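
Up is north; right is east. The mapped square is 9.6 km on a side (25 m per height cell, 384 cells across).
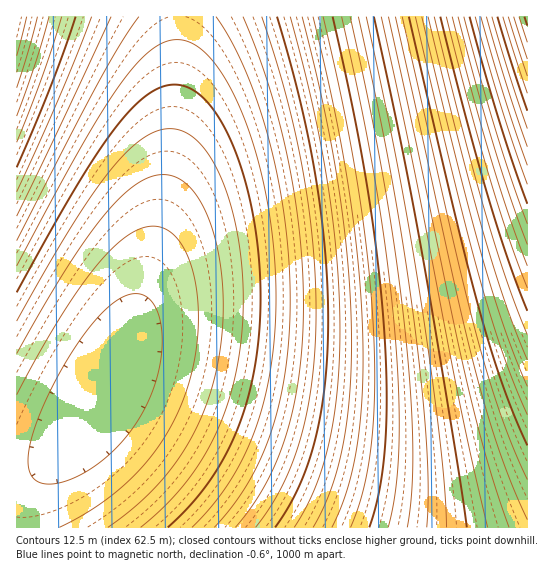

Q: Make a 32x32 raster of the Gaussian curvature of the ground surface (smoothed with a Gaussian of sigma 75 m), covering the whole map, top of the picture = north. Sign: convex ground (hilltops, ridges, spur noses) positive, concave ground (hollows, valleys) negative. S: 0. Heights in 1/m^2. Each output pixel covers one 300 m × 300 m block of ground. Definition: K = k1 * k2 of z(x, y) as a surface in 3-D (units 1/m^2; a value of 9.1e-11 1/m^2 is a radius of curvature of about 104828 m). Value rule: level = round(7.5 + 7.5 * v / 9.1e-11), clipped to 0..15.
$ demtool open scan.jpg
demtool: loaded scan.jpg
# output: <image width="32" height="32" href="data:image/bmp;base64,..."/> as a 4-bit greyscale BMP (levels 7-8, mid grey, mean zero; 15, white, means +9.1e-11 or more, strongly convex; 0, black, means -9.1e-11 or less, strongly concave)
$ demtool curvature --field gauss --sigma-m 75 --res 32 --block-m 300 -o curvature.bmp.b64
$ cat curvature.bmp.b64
<image width="32" height="32" href="data:image/bmp;base64,Qk12AgAAAAAAAHYAAAAoAAAAIAAAACAAAAABAAQAAAAAAAACAAATCwAAEwsAABAAAAAAAAAAAAAAABEREQAiIiIAMzMzAERERABVVVUAZmZmAHd3dwCIiIgAmZmZAKqqqgC7u7sAzMzMAN3d3QDu7u4A////ALzd7u7dzLqYdlQyEAAAAAC83e7u7ty7qHZUMiEAAAAAvN7u/+7dy6mHZUMhEAAAALze7v/+7cy6mHVDMhAAAAC83u///+7cuph2VDIRAAAAvN3u///u3cuph2VDIQAAALzd7v///u3LqYdlQyEQAACrze7///7tzLqYdkMyEAAAq83u7//+7dy6mHZUMhAAAKvN3u///+7cu6mGVDIRAACavN7u///u3cuph2VDIQAAmrzd7v//7t3LqYdlQyEAAJq7ze7v/+7tzLqYdUMhAACJq83e7u7u7dy6mHZUMhAAiau83e7u7u3cuph2VDIQAHiavM3e7u7t3Muph1QyEAB4mrvN3u7u7dzLqYdlMhAAZ4mrvN3u7u3dy6mHZUMgAGeJmrzN3e7t3cu6mGVDIQBWeJqrzN3d3d3Luph1QyEAVneJq7zN3d3dzLqYdlMhAEVniJq7zN3d3cy6mHZUIQBEVniJq7zM3dzLuph2VDEANEVniJq7zMzMy7qYdlQyECNEVniJqrvMzMu6mHZUMhASNEVniJqru7u7uph2VDIQESNEVniJqqu7u6qYd1QyEAASM0VneJmqqqqqmHZUMhAAASI0VmeImaqqqZh2VDIQAAARI0VWeImZmZmIdlQyEAAAABI0RWd4iZmYh3ZUMhEAAAABIzRWZ3iIiId2VDIh"/>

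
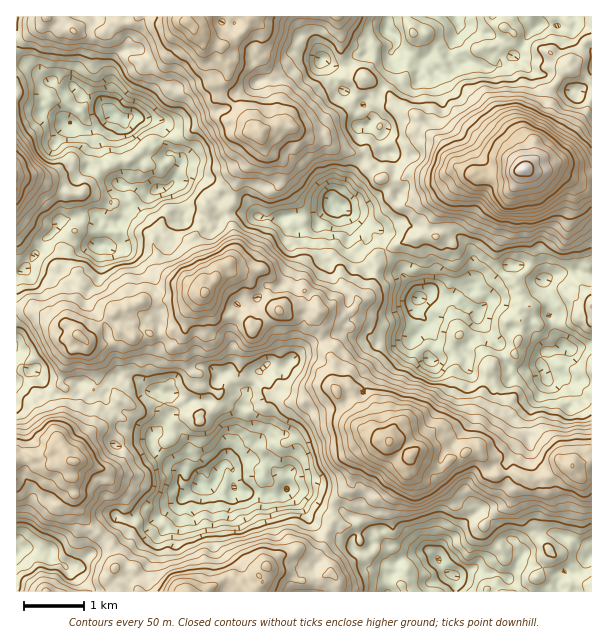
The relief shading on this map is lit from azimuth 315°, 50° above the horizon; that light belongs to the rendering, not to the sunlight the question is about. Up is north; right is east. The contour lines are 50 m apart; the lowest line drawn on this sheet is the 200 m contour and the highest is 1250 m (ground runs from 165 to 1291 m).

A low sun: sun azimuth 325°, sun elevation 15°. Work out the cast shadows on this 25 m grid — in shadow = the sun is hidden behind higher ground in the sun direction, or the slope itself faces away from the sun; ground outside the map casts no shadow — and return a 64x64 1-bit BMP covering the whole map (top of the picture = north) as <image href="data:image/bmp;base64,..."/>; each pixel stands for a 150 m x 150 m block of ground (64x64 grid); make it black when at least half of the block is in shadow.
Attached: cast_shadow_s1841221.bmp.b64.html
<image width="64" height="64" href="data:image/bmp;base64,Qk0+AgAAAAAAAD4AAAAoAAAAQAAAAEAAAAABAAEAAAAAAAACAAATCwAAEwsAAAIAAAAAAAAA////AAAAAAAAAAIfjwAAIAAAAA4ABfwAAAAAAACD/hwAAAABAe/8CAAAAAAAP/yDPQAAAAg//8/8AAAADz////7/AAAD//f/y//AAAB////D/8AAAH/5/8H/wAAGP/3/gfvYAAH//AcB2dwAB5/0AYOB/4APjvAAAAD/ggLOeAAAAO+CAGYAAAAif4AAIAAAAGcfwAAAAAAABwfqAAAAAAACA5gAAAAAAAAAAAAAAAAAAAgAAAAAAADzwAAAAAAAA//H9AAAAAAH///+AAAAwAP/f/8AAADgA/9//4AAAOAAhzf/gHAA+AAAE78GcAA9AAAfjxIwAAAAAA+GIPAAAAACD4AD+AAiAAAH4AD8AA8AAAPwAH4APwAAA/gAP2B/AAAAEABv4//AAAAAADZv//gAAAAANP///YAAAAAGP//9wAAAAAB///wAAAP4AP///8AAL/wB////wAD//gP7///AAH/+APn/+AEAR/6AOf/4M8B//IAA/wAzwH/8AADfAAAAH/wAAAYAAYAP+AAAADAA8J/AAAAAMAAQA4AAAAAAAAABBAAAAAw8QAAGAAAA7P/gAAAAAADg/2AAAAAAAEP2AMAAAAAOB/ZB4AAAAA4f8sDwAAAAAr/wRN/AAAAB//AET+YAAAB/8ARv7wYAAD8YAG/PAgAAEBgAL++AAAAAAAIP74AAAA=="/>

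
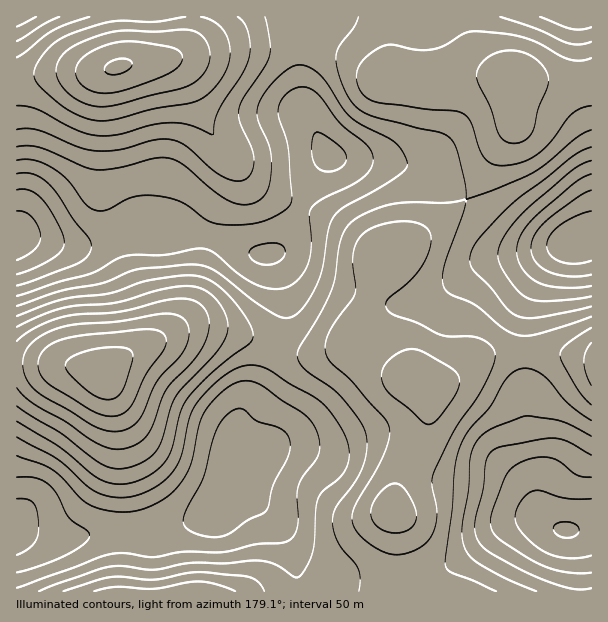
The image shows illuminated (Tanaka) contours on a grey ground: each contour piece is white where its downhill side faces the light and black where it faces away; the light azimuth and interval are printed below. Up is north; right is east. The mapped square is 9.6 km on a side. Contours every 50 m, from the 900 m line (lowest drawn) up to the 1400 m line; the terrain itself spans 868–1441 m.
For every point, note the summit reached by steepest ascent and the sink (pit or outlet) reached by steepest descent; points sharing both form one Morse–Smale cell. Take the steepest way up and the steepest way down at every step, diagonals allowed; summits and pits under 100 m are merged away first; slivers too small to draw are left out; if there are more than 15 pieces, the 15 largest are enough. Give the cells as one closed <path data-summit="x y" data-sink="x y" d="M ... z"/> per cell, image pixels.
<path data-summit="17 237" data-sink="119 66" d="M299 16l-105 0-6 25-6 9-11 8-37 4-35 10-33 0-49 7-1 158 19 1 24 6 22 2 45-14 29-2 54 6 49 18 11 0 7-2 12-13 19-50 21-31-26-53-4-39z"/><path data-summit="17 528" data-sink="104 374" d="M209 328l-20 0-22 8-41 19-16 12-6 7-14-6-15-2-59-3 1 167 30 8 25 0 23-4 60 0 42-14 20-11 12-33 6-8-1-28 2-15 28-50 10-28-29-11z"/><path data-summit="17 528" data-sink="414 378" d="M350 343l-8 5-22 6-23 0-22-8-11 29-24 42-5 12 0 39-3 3 0 6 3 6 35 32 14 19 12 35 3 23 91-1 0-15 4-24 0-55 6-21 9-18 12-17 6-15 1-22-7-21-10-7-19-4-21-11-15-11z"/><path data-summit="566 530" data-sink="414 378" d="M524 352l-24 0-14 3-40 25-26 1 7 15 1 23-4 16-24 41-6 21 0 55-4 24 0 16 190-1 0-36-3-13-7-12-10-1-9-5-7-6-6-14-2-33-10-57z"/><path data-summit="17 237" data-sink="104 374" d="M155 230l-29 2-45 14-12 0-51-10-2 3 0 123 59 4 15 2 14 6 6-7 16-12 41-19 22-8 29 2 27 6 27 10 4-1 7-24 1-25-8-33-6-9-18-1-43-17z"/><path data-summit="17 237" data-sink="515 78" d="M389 16l-89 1-2 49 3 32 5 16 19 38 5 5 60 5 33 6 44 31 47-74 0-47-16-2-37 0-18 4-30 0-20-2-3-25z"/><path data-summit="578 240" data-sink="414 378" d="M468 200l-3 0-31 28-33 20-15 6-6 7-19 53-12 25 1 6 21 16 21 11 19 4 12 6 18 0 17-8 28-19 14-3 24-1 0-31 6-24 22-38 16-13-26 1-26-6-18-11z"/><path data-summit="17 237" data-sink="414 378" d="M329 156l-22 33-19 50-12 13-6 2 6 9 8 33-1 25-7 26 21 7 23 0 25-8 4-4 18-43 9-29 8-13 17-9 33-20 32-28-43-32-46-8-39-2z"/><path data-summit="17 528" data-sink="195 591" d="M231 472l-13 34-5 6-58 22-60 0-23 4-25 0-30-8-1 61 281 1-1-23-12-35-14-19-35-32z"/><path data-summit="578 240" data-sink="515 78" d="M515 78l-1 47-48 75 38 34 21 8 32 4 34-8 1-157-43 1z"/><path data-summit="566 530" data-sink="591 363" d="M552 352l-28 1 2 61 10 57 2 33 6 14 7 6 9 5 31 0 1-170z"/><path data-summit="579 17" data-sink="515 78" d="M591 16l-123 0 0 11 10 29 17 14 21 9 63 3 13-2z"/><path data-summit="578 240" data-sink="591 363" d="M591 238l-16 3-14 7-19 24-12 24-4 15-1 41 27 0 33 6 7-1z"/><path data-summit="17 17" data-sink="119 66" d="M120 16l-103 0-1 62 50-6 33 0 20-5 5-7z"/><path data-summit="578 240" data-sink="515 78" d="M467 16l-77 0 0 37 2 24 21 3 30 0 18-4 51 2-24-12-10-10-9-21z"/>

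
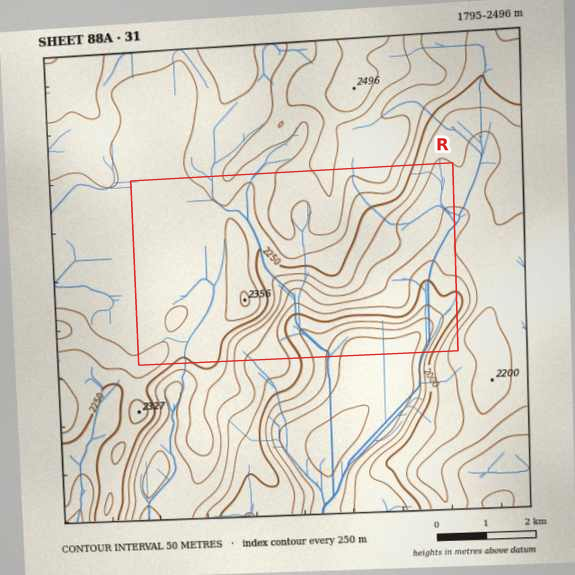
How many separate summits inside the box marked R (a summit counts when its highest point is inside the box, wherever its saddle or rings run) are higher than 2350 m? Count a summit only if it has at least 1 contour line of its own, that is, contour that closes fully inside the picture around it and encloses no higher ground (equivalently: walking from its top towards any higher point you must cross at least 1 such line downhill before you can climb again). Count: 1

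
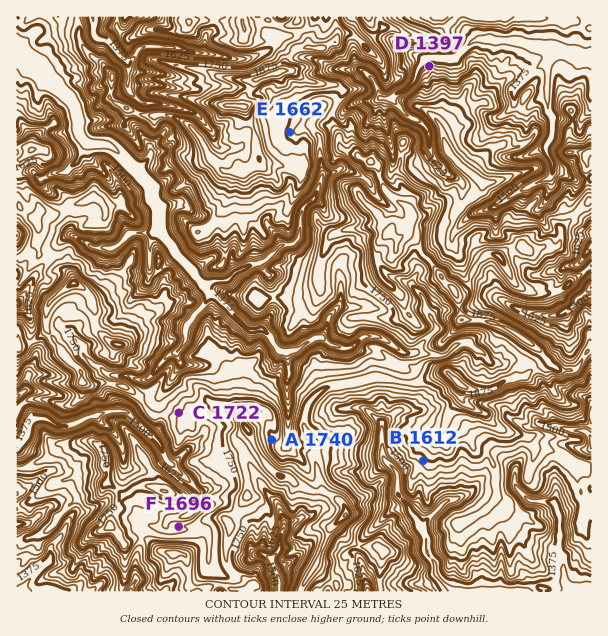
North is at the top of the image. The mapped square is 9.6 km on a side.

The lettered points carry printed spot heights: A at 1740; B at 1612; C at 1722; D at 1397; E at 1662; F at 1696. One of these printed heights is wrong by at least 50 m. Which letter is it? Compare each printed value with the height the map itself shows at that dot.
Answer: E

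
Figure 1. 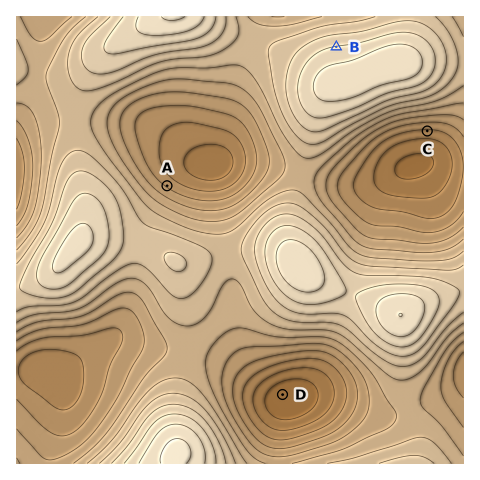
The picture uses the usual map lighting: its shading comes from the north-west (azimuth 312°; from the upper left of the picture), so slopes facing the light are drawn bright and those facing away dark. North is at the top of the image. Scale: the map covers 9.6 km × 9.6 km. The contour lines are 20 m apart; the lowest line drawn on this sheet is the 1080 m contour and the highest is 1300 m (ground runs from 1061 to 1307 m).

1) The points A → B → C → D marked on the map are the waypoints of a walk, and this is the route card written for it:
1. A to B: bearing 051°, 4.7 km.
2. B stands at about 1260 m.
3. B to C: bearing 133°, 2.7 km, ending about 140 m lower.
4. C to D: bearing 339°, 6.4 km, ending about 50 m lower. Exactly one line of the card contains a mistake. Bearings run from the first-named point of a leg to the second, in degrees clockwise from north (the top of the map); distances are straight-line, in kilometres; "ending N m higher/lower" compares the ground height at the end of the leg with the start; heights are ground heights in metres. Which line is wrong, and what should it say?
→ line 4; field bearing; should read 209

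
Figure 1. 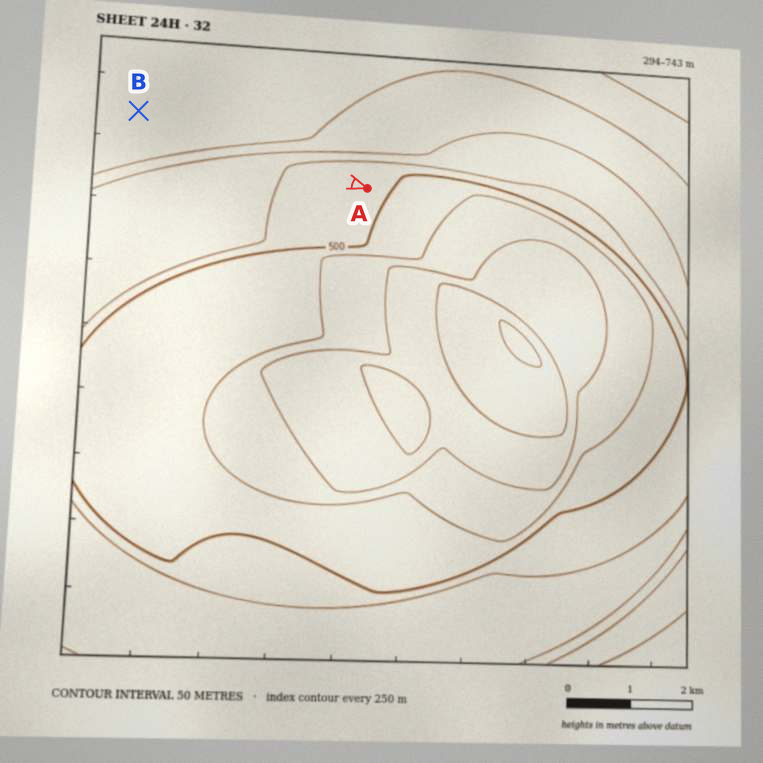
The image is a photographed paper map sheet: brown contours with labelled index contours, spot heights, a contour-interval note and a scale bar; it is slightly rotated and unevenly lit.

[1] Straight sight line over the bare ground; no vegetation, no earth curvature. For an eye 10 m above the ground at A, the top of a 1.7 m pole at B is out of sight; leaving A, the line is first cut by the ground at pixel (273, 156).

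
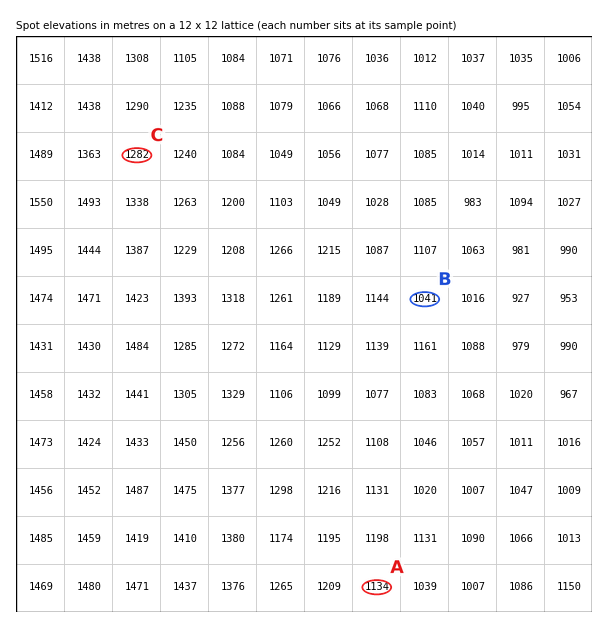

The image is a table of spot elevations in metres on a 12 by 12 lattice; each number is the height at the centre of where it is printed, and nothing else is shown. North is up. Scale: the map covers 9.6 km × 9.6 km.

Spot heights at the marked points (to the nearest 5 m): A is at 1135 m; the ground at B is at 1040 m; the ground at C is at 1280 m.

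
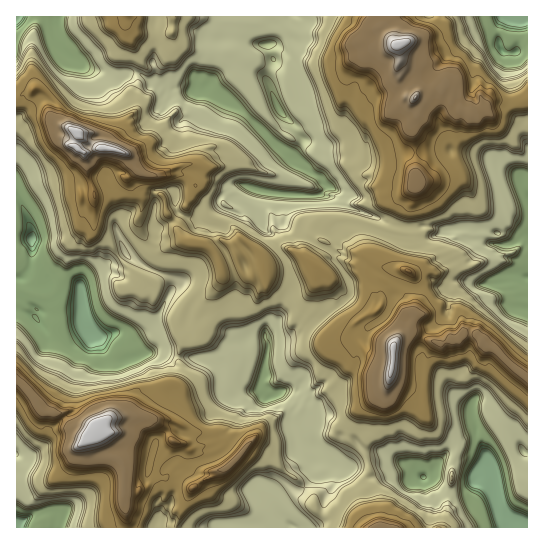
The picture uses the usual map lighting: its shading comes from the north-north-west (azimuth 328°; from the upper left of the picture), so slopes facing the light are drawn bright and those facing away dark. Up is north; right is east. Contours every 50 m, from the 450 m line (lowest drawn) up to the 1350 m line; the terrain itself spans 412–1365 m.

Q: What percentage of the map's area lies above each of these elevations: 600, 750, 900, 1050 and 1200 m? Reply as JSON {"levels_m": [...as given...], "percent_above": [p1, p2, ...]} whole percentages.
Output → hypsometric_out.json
{"levels_m": [600, 750, 900, 1050, 1200], "percent_above": [88, 66, 41, 20, 9]}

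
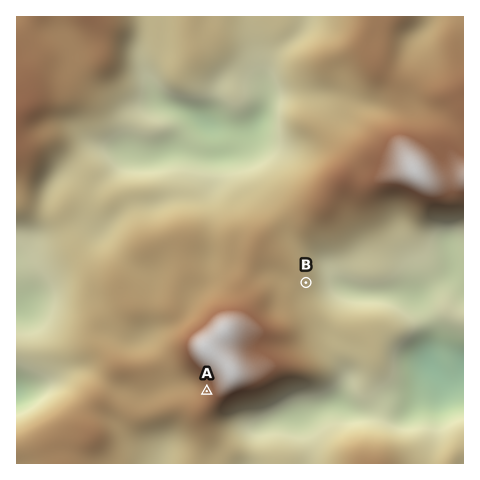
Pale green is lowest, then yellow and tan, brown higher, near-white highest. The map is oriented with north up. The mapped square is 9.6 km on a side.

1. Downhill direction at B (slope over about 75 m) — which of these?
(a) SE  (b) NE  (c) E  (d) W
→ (c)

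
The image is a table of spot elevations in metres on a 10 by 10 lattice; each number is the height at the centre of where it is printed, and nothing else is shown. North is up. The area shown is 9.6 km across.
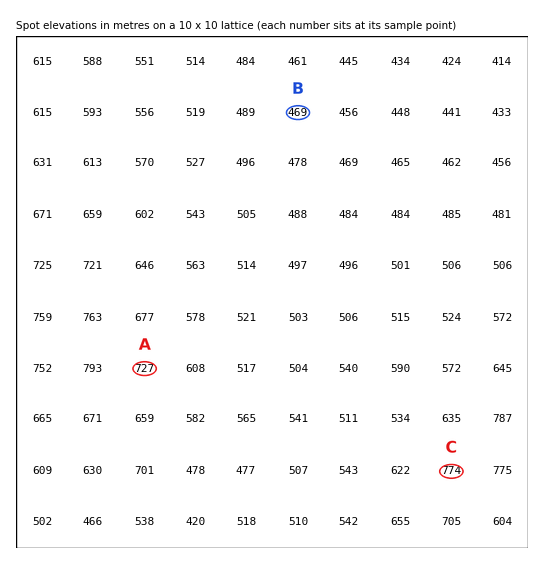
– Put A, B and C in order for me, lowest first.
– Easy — B A C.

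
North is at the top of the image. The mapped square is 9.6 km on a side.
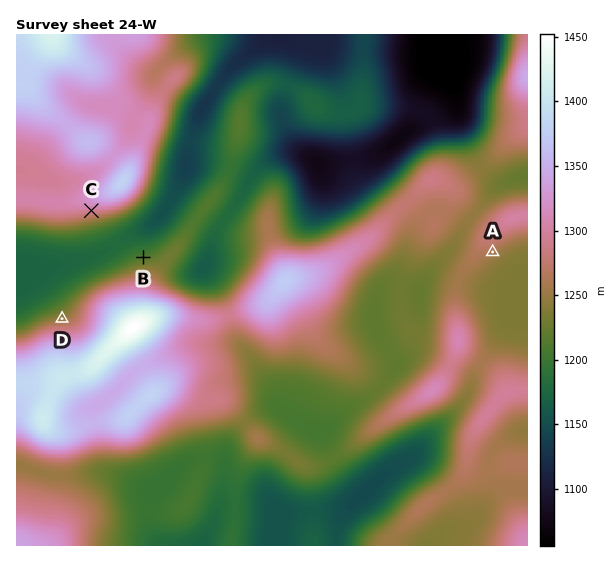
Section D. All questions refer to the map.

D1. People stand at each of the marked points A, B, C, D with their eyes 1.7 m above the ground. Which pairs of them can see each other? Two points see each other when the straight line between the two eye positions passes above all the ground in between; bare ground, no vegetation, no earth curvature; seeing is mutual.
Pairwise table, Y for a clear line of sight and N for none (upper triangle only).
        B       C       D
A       N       N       N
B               Y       N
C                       Y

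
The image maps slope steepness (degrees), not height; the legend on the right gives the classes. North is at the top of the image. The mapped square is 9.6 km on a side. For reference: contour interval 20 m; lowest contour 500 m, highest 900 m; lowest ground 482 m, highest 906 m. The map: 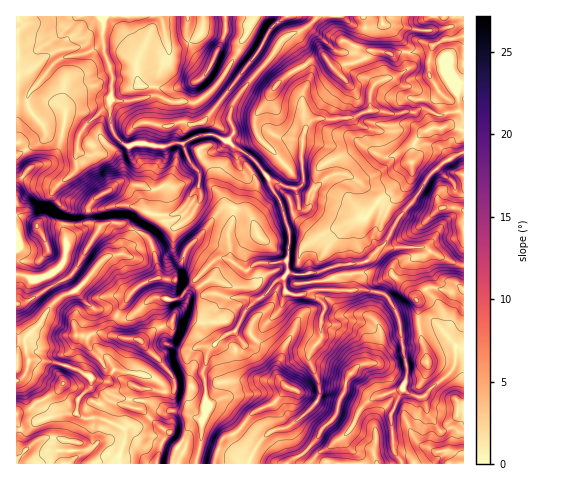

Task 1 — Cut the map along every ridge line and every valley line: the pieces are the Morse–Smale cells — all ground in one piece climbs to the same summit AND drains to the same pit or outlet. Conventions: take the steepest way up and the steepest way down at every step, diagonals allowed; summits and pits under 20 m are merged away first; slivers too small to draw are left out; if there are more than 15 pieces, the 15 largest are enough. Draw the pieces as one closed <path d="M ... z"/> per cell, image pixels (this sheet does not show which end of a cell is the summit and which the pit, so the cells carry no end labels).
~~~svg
<path d="M159 16l-143 1 0 151 4 6 11 8 22 6 15-10 9-9-1-11 4-25 11-13 18-14 4 26 11 12 7 2 5-3 9 0 19 4 3 10-12 19 0 38 19 0 11-8 7-13 7-7 0-13-10-13 32-11 6-8 23 15 8 8 11 15 1 7 10 14 4 13 14-3 0-13-2-8 7-6-1-37 3-15-3-34 8-19 0-7-15-22-11-11-15 22-28 31-11 19-10-5-12-11-12 8-24 0-19-7 4-19 12-21-6-33z"/><path d="M222 258l-7 2-34 37-6 3-16-3-7 1-25 20-10-2-5 9 1 11-21-3-5 6 3 9 14 17 30 21-5 9-1 10 2 2 11 2 9 8 5-4 18-3 23 8-5 3-8 20-8 12-2 11 22 0 2-3 5-21 0-19 4-9 0-23-3-18 7-22 14-13 11-5 10 14 7-1 11-17 18-19 5-16 15 3 12-5 20 0 0-11-5-11-10 5-21 2-9-3-1-10-4-1-9 2-18 0-8 7-4 0-14-10z"/><path d="M288 292l-4 2-6 18-15 15-11 17-7 1-10-14-11 5-14 13-7 22 3 18 0 23-4 9 0 19-6 24 53 0 9-19 9-11 24-8 16-13 10-11 2-5 0-13-10-23 0-6 13-18-2-14 5-17-6-6-12-6-14 1z"/><path d="M362 289l-49 1-8 3 14 7 6 6-5 17 2 14-13 18 0 6 9 18 1 18-8 12-20 17-24 8-13 17-5 9 1 4 61 0 7-10 11-6 21-17 9-20 8-9 7-4 29-10 4-11 0-12-9-51-9-15-5-5z"/><path d="M424 108l-11 5-9-1-6 2-29-4-15 8-22 2-17-1-4 2-8 15 0 47-7 6 4 19 6 2 4-3 5-18 11-11 11-4 10 1 13 7 21 22 0 9-8 26 5 10 4-2 18-31 14-15 17-28 15-12 18-9 0-39-12-1-14 3z"/><path d="M228 141l-12 10-13 3-14 6 10 13 0 13-19 25-11 5-23-3-6 8-5 9 9 4 7 9 7 26 0 9-19 8-18 21-3 7 1 3 11 0 20-17 5-3 12 3 14-3 34-37 5-2 11 1-3-27 17-58-6-8-4-18z"/><path d="M76 290l-14 6-6 5-7 7-9 15-15 14 0 5-9-1 0 40 8-5 5-16 23 1 19 6 20 10 0 11-13 11-1 14 3 3 4 2 18 0 22 11 7-3 10 0 8-9-8-8-13-4 2-15 4-4-26-16-21-27 1-7 4-3 21 3-1-11 4-10-8-5-11 0-5-2z"/><path d="M463 16l-82 1 1 7 8 2 16 19 1 24-14 9-5 0-14 6-4 15 1 11 27 4 6-2 9 1 11-5 14 7 14-3 12 0z"/><path d="M343 174l-10 1-8 4-10 10-7 19-7 2-2-4-5 6-11 2 6 16-2 29 1 14 13 2 17-2 22-9 21-1 7-2 10-11-5-14 8-23 0-9-21-22z"/><path d="M109 106l-18 14-11 13-4 25 1 11-21 18-4 8 9 11 10 5 21 0 25-6 10 0 27 9 2-5-1-33 12-19-3-10-19-4-9 0-5 3-7-2-11-12z"/><path d="M463 347l-7 1 0 13-4 9-28 26-5 2-7-3-10-6-12 25 0 5 4 33 9 12 61-1z"/><path d="M463 152l-17 9-15 12-17 28-16 19-13 23 0 3 7 2 33-1 16 11 23 7z"/><path d="M255 16l-51 0-1 13-8 10-20 10-6-1 0 7-12 21-4 19 19 7 24 0 12-8 13-14 17-26 3-12 5-6z"/><path d="M384 245l-16 16-28 3-11 4 4 11 0 11 29-1 22 5 10 13 6 18 35-2 5 5 3-8-1-11-5-8-10-10-9-24 0-7 9-8 0-3-2-2-33 1z"/><path d="M308 26l-24 12 26 33 0 7-8 19 3 30 10-8 17 1 22-2 16-8 1-19 3-7-13-9-7-19-3-3-15-2z"/>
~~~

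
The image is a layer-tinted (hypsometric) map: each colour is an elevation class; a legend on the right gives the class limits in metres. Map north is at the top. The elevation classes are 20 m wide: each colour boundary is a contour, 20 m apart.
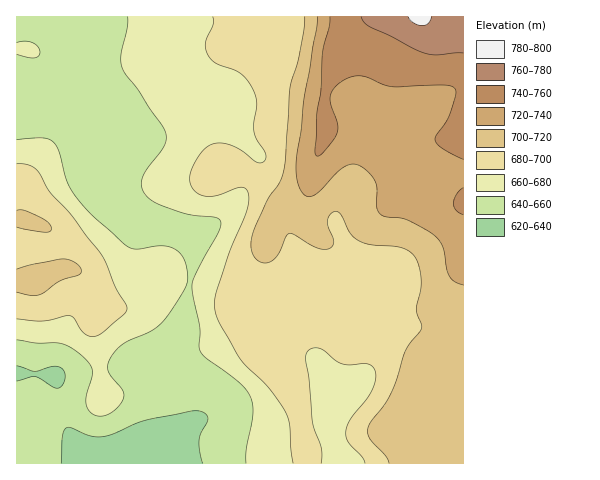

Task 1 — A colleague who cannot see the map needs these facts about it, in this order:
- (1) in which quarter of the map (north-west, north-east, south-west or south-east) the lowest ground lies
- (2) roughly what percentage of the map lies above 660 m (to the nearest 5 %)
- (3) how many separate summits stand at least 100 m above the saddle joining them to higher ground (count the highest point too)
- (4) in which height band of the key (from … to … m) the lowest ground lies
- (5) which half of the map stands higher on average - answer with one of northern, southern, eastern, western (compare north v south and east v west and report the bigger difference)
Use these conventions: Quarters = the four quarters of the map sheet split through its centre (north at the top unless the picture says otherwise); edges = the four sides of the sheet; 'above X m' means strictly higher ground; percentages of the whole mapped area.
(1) The lowest point lies in the south-west quarter of the map.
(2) Roughly 75 % of the ground is higher than 660 m.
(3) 1 summit rises at least 100 m above its surroundings.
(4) The lowest ground lies in the 620–640 m band.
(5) Taken as a whole, the eastern half is higher than the western.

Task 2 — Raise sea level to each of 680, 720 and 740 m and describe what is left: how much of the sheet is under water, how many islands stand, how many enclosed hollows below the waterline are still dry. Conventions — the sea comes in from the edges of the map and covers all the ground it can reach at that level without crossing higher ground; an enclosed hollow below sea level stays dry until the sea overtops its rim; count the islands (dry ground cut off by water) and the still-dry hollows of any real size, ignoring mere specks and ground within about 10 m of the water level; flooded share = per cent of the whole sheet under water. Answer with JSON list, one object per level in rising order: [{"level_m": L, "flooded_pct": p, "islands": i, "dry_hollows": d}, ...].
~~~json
[{"level_m": 680, "flooded_pct": 47, "islands": 0, "dry_hollows": 0}, {"level_m": 720, "flooded_pct": 85, "islands": 0, "dry_hollows": 0}, {"level_m": 740, "flooded_pct": 94, "islands": 0, "dry_hollows": 0}]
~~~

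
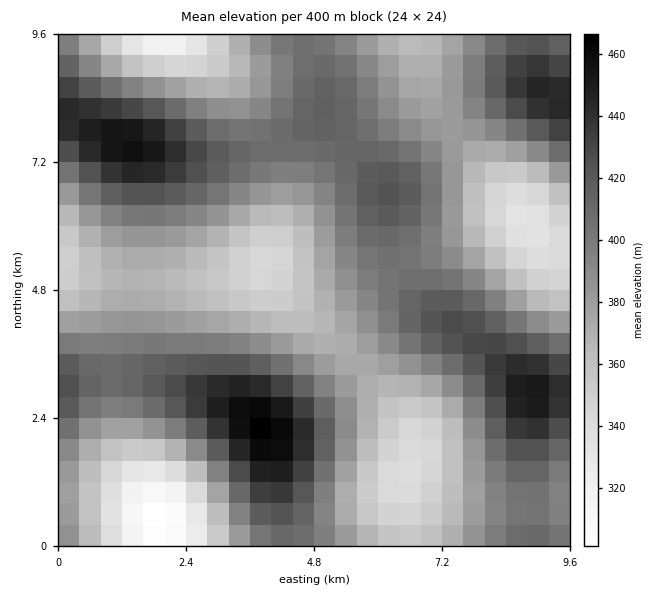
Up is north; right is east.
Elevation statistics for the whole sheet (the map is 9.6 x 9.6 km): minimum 300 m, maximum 470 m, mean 390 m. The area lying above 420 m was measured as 17.1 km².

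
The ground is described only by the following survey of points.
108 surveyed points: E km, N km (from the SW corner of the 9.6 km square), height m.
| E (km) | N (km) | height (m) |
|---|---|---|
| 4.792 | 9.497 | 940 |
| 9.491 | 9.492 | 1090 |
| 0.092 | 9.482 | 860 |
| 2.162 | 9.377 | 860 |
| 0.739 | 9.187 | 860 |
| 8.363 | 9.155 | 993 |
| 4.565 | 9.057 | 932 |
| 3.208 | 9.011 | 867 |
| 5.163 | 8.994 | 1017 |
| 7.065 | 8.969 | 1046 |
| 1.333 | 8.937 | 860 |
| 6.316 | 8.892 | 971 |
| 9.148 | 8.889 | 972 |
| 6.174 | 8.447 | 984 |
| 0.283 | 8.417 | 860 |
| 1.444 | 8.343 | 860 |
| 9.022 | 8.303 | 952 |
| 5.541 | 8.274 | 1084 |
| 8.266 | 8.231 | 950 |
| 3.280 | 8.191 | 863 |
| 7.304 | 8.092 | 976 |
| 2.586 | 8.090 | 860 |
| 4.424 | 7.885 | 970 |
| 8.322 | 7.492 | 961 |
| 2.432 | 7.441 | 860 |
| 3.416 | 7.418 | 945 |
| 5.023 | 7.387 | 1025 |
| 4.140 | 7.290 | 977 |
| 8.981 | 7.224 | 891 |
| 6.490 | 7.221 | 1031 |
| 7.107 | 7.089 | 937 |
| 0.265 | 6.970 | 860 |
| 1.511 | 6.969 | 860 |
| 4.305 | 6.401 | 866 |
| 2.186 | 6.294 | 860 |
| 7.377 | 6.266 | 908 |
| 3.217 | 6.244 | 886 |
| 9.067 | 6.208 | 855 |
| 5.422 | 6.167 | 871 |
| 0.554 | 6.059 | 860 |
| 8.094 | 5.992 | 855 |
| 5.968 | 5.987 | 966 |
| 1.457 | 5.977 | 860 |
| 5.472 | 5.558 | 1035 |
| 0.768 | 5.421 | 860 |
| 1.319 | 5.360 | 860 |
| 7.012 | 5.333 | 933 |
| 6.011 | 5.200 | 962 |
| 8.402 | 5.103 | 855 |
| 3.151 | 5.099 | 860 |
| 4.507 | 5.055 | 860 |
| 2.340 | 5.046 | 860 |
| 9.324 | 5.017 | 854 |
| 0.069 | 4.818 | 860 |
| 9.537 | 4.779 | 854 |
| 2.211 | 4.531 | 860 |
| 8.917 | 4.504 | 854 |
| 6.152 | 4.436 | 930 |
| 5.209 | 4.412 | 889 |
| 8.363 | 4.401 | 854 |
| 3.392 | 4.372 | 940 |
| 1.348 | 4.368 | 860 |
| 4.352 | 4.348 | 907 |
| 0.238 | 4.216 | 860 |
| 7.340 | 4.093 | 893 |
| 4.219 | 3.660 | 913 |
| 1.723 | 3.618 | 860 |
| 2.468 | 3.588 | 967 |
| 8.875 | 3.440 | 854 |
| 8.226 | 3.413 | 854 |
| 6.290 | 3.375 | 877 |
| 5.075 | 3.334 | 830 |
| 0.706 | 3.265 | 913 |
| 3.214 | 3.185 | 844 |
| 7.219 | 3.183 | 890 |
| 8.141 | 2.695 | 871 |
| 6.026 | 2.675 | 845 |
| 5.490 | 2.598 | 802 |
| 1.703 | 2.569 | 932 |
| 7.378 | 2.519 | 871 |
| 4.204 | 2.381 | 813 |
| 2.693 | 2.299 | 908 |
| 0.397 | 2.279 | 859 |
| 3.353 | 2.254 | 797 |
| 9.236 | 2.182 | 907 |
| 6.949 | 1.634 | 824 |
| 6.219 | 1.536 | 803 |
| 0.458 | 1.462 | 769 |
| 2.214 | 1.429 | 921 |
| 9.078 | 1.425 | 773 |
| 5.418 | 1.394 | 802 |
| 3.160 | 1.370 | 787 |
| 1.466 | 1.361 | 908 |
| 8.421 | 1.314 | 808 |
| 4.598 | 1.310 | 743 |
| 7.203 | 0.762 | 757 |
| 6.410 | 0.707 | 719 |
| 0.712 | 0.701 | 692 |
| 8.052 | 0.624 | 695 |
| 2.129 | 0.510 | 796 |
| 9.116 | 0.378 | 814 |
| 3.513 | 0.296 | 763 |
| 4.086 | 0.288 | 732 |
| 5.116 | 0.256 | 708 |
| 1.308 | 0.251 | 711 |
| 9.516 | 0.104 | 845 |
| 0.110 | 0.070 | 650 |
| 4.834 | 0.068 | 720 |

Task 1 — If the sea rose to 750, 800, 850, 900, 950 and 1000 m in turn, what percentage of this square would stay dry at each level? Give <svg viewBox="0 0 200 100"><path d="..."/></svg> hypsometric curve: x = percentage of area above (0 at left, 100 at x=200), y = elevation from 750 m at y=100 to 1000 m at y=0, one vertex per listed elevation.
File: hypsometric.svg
<svg viewBox="0 0 200 100"><path d="M184 100l-18-20-15-20-86-20-28-20-22-20"/></svg>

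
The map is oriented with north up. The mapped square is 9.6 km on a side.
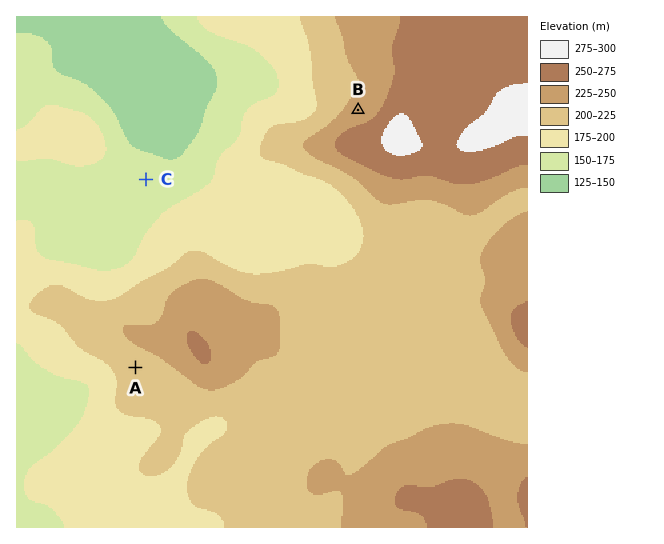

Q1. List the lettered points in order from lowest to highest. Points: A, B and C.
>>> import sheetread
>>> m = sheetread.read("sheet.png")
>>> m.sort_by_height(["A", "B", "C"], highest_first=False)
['C', 'A', 'B']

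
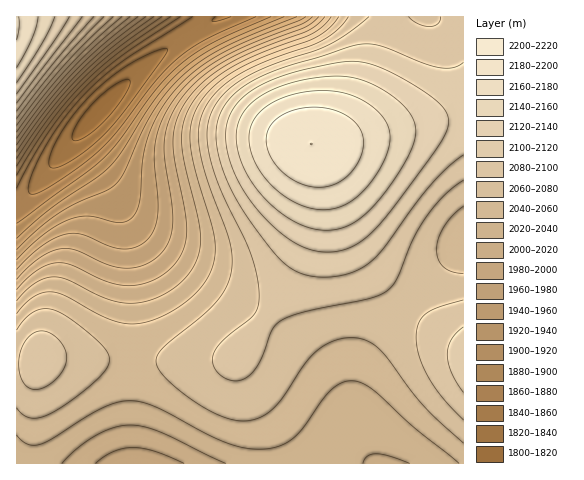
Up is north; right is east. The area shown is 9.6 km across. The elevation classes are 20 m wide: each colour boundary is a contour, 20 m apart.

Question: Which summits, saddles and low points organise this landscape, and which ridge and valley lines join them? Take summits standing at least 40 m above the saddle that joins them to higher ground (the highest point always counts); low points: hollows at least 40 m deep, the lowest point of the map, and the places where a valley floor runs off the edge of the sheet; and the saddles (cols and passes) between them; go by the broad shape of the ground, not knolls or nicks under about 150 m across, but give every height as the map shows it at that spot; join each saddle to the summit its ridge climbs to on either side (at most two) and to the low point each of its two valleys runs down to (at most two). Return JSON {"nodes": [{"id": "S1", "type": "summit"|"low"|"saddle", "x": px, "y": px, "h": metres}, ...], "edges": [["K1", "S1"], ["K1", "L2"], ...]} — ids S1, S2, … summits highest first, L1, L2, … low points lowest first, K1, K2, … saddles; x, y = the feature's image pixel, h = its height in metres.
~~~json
{"nodes": [
{"id": "S1", "type": "summit", "x": 312, "y": 144, "h": 2200},
{"id": "S2", "type": "summit", "x": 17, "y": 25, "h": 2183},
{"id": "L1", "type": "low", "x": 101, "y": 110, "h": 1810},
{"id": "L2", "type": "low", "x": 137, "y": 463, "h": 1987},
{"id": "K1", "type": "saddle", "x": 405, "y": 304, "h": 2076},
{"id": "K2", "type": "saddle", "x": 132, "y": 361, "h": 2056},
{"id": "K3", "type": "saddle", "x": 17, "y": 206, "h": 1871}],
"edges": [["K1", "S1"], ["K1", "L1"], ["K1", "L2"], ["K2", "S1"], ["K2", "L1"], ["K2", "L2"], ["K3", "S1"], ["K3", "S2"], ["K3", "L1"]]}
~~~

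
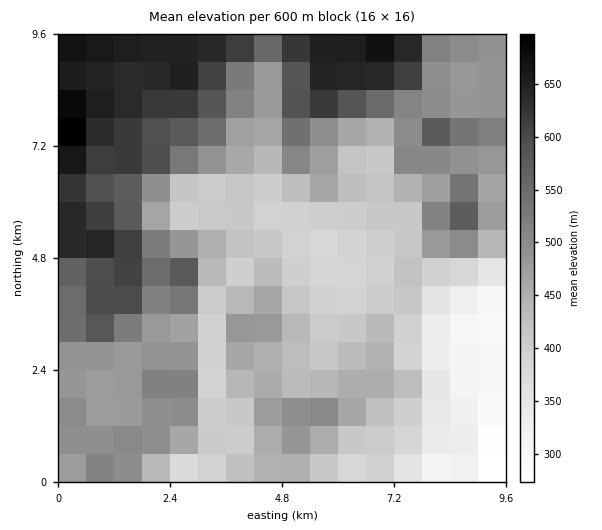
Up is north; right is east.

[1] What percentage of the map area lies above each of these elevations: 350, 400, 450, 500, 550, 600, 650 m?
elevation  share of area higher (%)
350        92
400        79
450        58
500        36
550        25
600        17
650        5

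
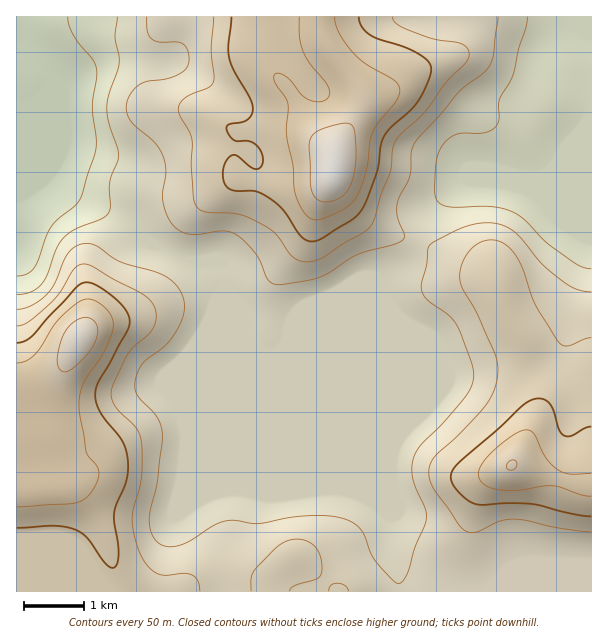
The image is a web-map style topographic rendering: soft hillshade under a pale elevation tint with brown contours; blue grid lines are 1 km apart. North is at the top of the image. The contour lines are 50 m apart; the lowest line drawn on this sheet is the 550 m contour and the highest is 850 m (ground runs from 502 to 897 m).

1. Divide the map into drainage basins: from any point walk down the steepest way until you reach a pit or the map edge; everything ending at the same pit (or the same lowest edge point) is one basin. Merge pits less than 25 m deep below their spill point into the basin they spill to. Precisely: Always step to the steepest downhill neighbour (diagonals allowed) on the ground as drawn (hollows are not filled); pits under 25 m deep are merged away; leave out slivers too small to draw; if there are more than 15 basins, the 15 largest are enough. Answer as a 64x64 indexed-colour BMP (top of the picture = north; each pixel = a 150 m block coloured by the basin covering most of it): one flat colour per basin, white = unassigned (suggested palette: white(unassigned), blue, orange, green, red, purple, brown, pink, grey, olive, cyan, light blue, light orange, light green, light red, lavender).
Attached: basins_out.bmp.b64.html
<image width="64" height="64" href="data:image/bmp;base64,Qk12CAAAAAAAAHYAAAAoAAAAQAAAAEAAAAABAAQAAAAAAAAIAAATCwAAEwsAABAAAAAAAAAA////ALR3HwAOf/8ALKAsACgn1gC9Z5QAS1aMAMJ34wB/f38AIr28AM++FwDox64AeLv/AIrfmACWmP8A1bDFABERERERERERERERERERERERERERERERERERERERERERERERERERERERERERERERERERERERERERERERERERERERERERERERERERERERERERERERERERERERERERERERERERERERERERERERERERERERERERERERERERERERERERERERERERERERERERERERERERERERERERERERERERERERERERERERERERERERERERERERERERERERERERERERERERERERERERERERERERERERERERERERERERERERERERERERERERERERERERERERERERERERERERERERERERERERERERERERERERERERERERERERERERERERERERERERERERERERERERERERERERERERERERERERERERERERERERERERERERERERERERERERERERERERERERERERERERERERERERERERERERERERERERERERERERERERERERERERERERERERERERERERERERERERERERERERERERERERESIiERERERERERERERERERERERERERERERERERERERIiIiIRERERERERERERERERERERERERERERERERERESIiIiIhEREREREREREREREREREREREREREREREREREREiIiIiERERERERERERERERERERERERERERERERERERESIiIiIREREREREREREREREREREREREREREREREREREREiIiIhERERERERERERERERERERERERERERERERERERESIiIiEREREREREREREREREREREREREREREREREREREREiIiIRERERERERERERERERERERERERERERERERERERESIiIhERERERERERERERERERERERERERERERERERERERIiIiERERERERERERERERERERERERERERERERERERERIiIiIREREREREREREREREREREREREREREREREREREREiIiIhERERERERERERERERERERERERERERERERERERESIiIiERERERERERERERERERERERERERERERERERERERIiIiIRERERERERERERERERERERERERERERERERERERIiIiIhEREREREREREREREREREREREREREREREREREREiIiIiERERERERERERERERERERERERERERERERERERESIiIiIRERERERERERERERERERERERERERERERERERESIiIiIhERERERERERERERERERERERERERERERERERERIiIiIiERERERERERERERERERERERERERERERERERERIiIiIiIREREREREREREREREREREREREREREREREREREiIiIiIhERERERERERERERERERERERERERERERERERESIiIiIiERERERERERERERERERERERERERERERERERESIiIiIiIRERERERERERERERERERERERERERERERERESIiIiIiIhEREREREREREREREREREREREREREREREREiIiIiIiIiERERERERERERERERERERERERERERERERIiIiIiIiIiIREREREREREREREREREREREREREREREiIiIiIiIiIiIhERERERERERERERERERERERERERERIiIiIiIiIiIiIiEREREREREREREREREREREREREREiIiIiIiIiIiIiIiIREREREREREREREREREREREREREiIiIiIiIiIiIiIiIhEREREREREREREREREREREREREiIiIiIiIiIiIiIiIiEREREREREREREREREREREREREiIiIiIiIiIiIiIiIiIREREREREREREREREREREREREiIiIiIiIiIiIiIiIiIhEREREREREREREREREREREREiIiIiIiIiIiIiIiIiIiERERERERERERERERERERERESIiIiIiIiIiIiIiIiIiIRERERERERERERERERERERERIiIiIiIiIiIiIiIiIiIhEREREREREREREREREREREREiIiIiIiIiIiIiIiIiIiERERERERERERERERERERERERIiIiIiIiIiIiIiIiIiIREREREREREREREREREREREREiIiIiIiIiIiIiIiIiIhERERERERERERERERERERERERIiIiIiIiIiIiIiIiIiERERERERERERERERERERERERESIiIiIiIiIiIiIiIiIRERERERERERERERERERERERERIiIiIiIiIiIiIiIiIhERERERERERERERERERERERERESIiIiIiIiIiIiIiIiERERERERERERERERERERERERERESIiIiIiIiIiIiIiIREREREREREREREREREREREREREREiIiIiIiIiIiIiIhEREREREREREREREREREREREREREREiIiIiIiIiIiIiEREREREREREREREREREREREREREREREiIiIiIiIiIiIREREREREREREREREREREREREREREREREiIiIiIiIiIhERERERERERERERERERERERERERERERESIiIiIiIiIiEREREREREREREREREREREREREREREREREiIiIiIiIiIRERERERERERERERERERERERERERERERESIiIiIiIiIhERERERERERERERERERERERERERERERERIiIiIiIiIi"/>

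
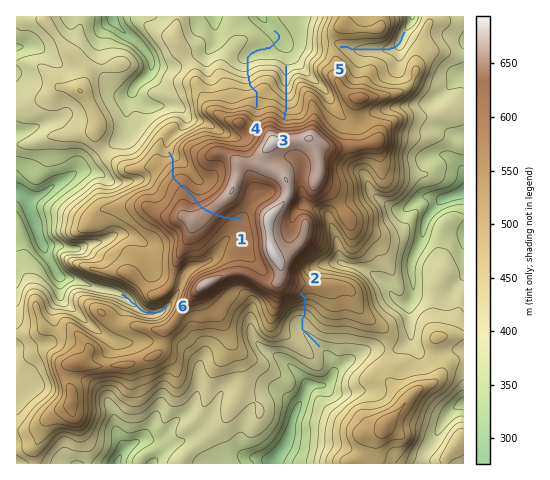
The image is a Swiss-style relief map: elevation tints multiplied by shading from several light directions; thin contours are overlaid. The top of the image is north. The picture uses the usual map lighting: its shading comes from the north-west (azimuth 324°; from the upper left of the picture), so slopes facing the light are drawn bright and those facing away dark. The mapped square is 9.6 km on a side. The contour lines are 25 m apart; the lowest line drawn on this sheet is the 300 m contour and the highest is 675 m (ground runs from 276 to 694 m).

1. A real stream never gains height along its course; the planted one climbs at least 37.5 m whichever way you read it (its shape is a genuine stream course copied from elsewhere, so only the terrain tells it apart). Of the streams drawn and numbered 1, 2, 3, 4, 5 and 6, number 1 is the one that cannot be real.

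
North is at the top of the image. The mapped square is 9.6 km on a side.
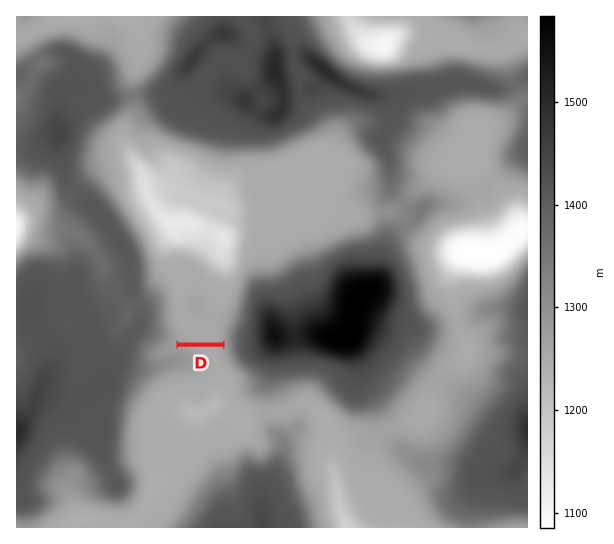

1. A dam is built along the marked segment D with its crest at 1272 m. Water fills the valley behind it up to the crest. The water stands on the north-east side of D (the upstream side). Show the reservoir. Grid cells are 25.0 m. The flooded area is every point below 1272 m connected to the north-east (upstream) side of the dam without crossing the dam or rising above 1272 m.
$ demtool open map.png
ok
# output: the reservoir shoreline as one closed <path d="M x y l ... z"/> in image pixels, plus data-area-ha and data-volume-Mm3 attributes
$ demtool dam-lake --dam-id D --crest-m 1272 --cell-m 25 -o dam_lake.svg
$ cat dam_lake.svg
<path d="M127 120l-5 0-4 3-11 11-7 13 0 14 13 29 26 40 9 19 5 16 2 12 10 10 3 6 3 30 5 11 2 9 44 0 2-17 11-23 6-24 8-10 6-2 16 0 4-2 14-10 9-6 15-2 32-15 17-4 5-3 4-7 0-7-12-17 0-7 8-16 0-6-10-10-12-16-6-4-10-2-20 7-16 8-22 8-48 3-10-3-27-11-8-1-27-12-12 0-12-12z" data-area-ha="1139" data-volume-Mm3="489.19"/>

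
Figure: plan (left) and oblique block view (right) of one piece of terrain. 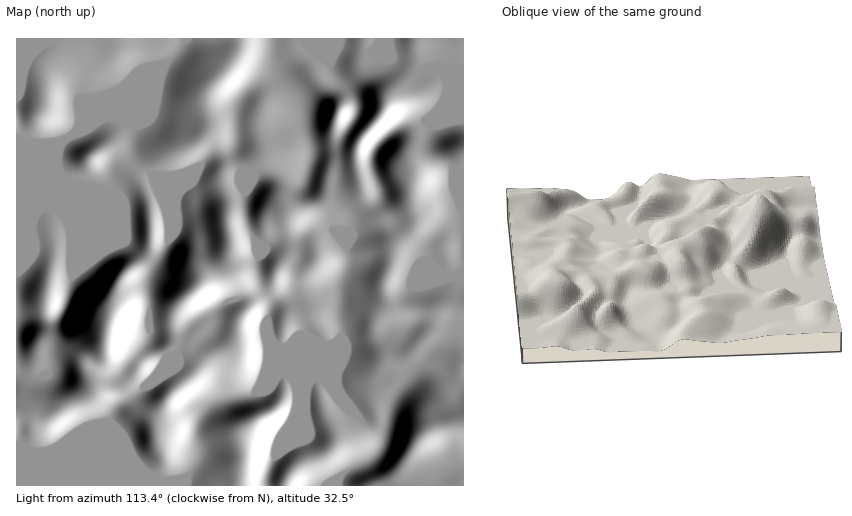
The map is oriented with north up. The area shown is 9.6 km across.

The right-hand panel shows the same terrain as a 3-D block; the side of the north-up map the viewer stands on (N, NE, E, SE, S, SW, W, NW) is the N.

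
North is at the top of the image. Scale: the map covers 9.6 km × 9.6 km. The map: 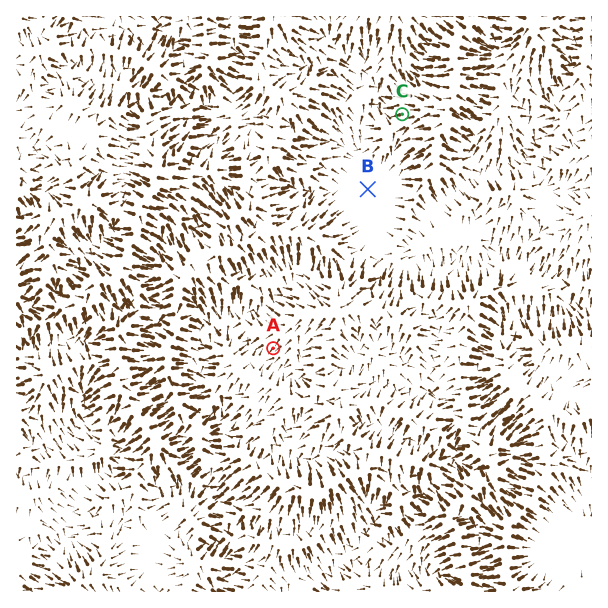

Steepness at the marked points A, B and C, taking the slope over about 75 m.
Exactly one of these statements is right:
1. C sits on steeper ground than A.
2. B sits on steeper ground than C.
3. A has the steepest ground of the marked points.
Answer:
1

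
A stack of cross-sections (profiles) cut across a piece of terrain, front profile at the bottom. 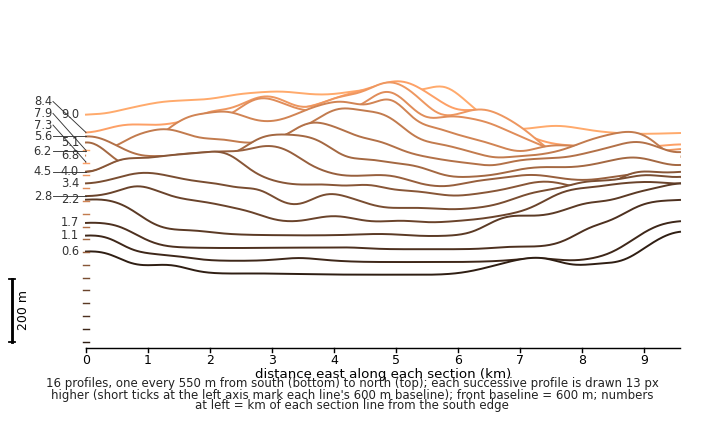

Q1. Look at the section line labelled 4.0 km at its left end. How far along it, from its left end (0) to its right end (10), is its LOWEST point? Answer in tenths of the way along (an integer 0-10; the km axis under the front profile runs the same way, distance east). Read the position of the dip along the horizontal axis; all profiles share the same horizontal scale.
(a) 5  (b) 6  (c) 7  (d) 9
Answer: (b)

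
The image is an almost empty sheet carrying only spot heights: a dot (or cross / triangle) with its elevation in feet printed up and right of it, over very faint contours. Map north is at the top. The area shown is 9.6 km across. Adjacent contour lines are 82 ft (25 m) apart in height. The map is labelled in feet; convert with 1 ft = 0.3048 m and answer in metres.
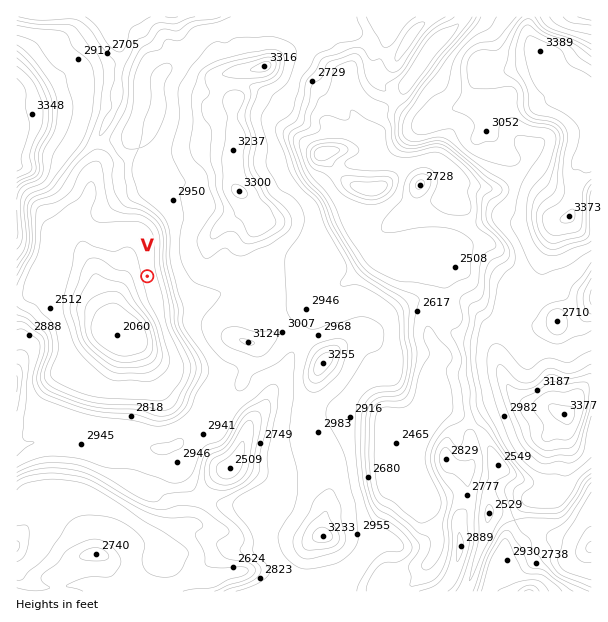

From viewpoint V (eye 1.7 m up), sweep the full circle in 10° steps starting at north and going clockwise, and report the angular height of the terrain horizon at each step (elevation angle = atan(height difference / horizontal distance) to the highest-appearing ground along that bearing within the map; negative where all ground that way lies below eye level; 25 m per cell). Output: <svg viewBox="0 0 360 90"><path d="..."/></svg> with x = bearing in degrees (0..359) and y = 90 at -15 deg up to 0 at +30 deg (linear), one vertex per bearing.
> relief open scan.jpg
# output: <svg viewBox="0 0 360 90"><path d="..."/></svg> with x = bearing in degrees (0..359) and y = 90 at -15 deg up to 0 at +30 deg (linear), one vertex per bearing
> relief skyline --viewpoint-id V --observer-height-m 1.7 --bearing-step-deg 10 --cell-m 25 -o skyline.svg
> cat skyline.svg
<svg viewBox="0 0 360 90"><path d="M0 49l10-1 10-2 10-3 10-5 10-4 10-2 10-2 10 1 10 1 10 1 10 2 10 4 10 4 10 3 10 6 10 2 10 0 10 0 10 0 10 0 10 0 10 1 10-3 10 1 10 2 10 4 10-2 10-4 10-1 10 1 10-4 10 1 10 3 10 2 10-3"/></svg>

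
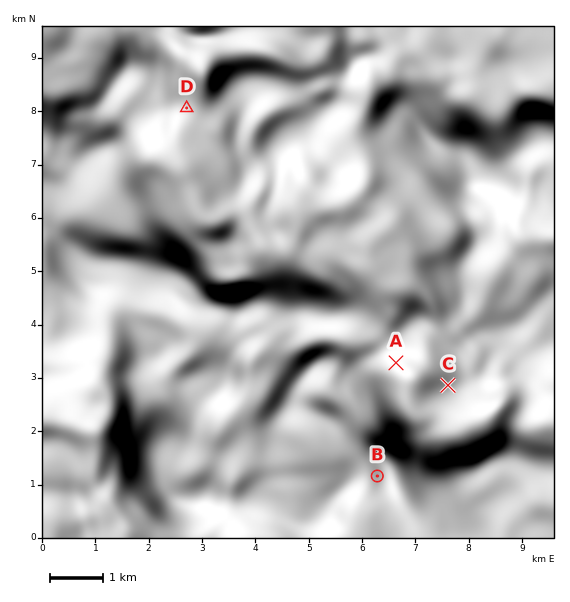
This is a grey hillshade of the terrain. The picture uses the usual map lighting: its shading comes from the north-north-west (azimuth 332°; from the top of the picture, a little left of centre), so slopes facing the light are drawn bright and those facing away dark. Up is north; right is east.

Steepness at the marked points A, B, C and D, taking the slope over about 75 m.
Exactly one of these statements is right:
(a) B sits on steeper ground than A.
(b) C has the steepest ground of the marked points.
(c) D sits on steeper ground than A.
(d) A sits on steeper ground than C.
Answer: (d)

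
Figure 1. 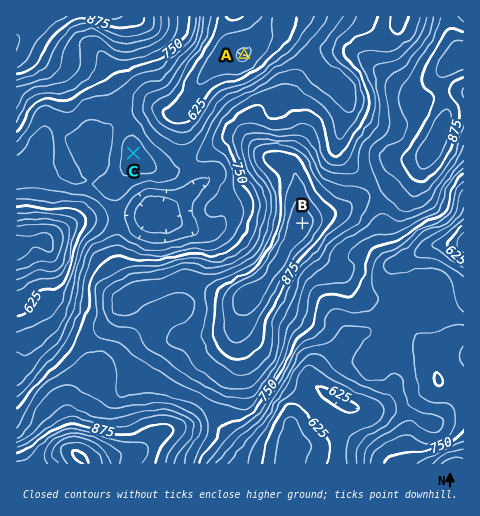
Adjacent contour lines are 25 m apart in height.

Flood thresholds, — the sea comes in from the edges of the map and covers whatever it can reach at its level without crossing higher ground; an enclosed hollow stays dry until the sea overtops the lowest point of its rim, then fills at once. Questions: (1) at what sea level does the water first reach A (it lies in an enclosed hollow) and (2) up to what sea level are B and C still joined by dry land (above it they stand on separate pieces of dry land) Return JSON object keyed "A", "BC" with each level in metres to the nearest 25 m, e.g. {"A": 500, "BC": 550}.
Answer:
{"A": 600, "BC": 700}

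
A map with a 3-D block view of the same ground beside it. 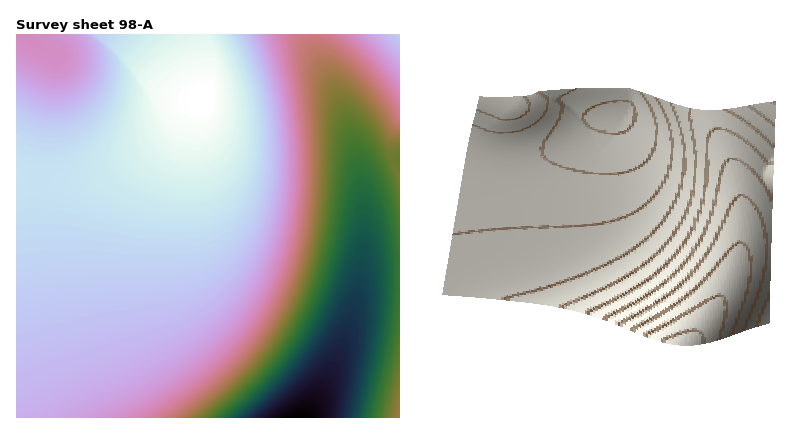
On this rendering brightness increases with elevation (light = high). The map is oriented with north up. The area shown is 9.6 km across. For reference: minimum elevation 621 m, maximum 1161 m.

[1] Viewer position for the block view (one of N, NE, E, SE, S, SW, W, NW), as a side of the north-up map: S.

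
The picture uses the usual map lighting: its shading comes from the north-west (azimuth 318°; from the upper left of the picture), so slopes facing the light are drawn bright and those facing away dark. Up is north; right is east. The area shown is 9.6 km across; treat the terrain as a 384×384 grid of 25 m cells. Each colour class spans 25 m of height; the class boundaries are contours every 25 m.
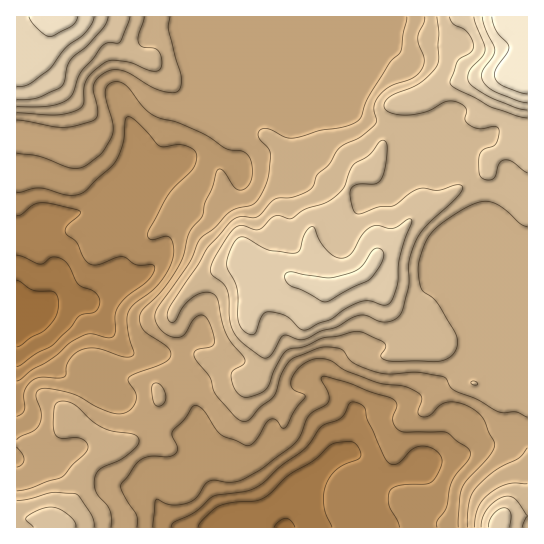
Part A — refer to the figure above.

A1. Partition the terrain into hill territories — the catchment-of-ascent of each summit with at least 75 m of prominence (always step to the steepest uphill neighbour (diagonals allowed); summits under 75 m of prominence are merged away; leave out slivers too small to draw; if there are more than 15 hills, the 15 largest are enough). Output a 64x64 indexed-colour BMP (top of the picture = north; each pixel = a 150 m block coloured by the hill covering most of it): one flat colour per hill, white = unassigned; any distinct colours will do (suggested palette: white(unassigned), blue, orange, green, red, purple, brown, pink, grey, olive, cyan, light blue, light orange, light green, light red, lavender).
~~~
<image width="64" height="64" href="data:image/bmp;base64,Qk12CAAAAAAAAHYAAAAoAAAAQAAAAEAAAAABAAQAAAAAAAAIAAATCwAAEwsAABAAAAAAAAAA////ALR3HwAOf/8ALKAsACgn1gC9Z5QAS1aMAMJ34wB/f38AIr28AM++FwDox64AeLv/AIrfmACWmP8A1bDFABEREREREREREREREREREREREREREzMzMzMzMzMzMzMzERERERERERERERERERERERERERETMzMzMzMzMzMzMzMREREREREREREREREREREREREREREzMzMzMzMzMzMzMxERERERERERERERERERERERERERERMzMzMzMzMzMzMzERERERERERERERERERERERERERERERMzMzMzMzMzMzMREREREREREREREREREREREREREREREzMzMzMzMzMzMxERERERERERERERERERERERERERERETMzMzMzMzMzMzERERERERERERERERERERERERERERERERETMzMzMzMzMRERERERERERERERERERERERERERERERERERMzMzMzMxEREREREREREREREREREREREREREREREREREREzMzMzERERERERERERERERERERERERERERERERERERERETMzMRERERERERERERERERERERERERERERERERERERERETMxEREREREREREREREREREREREREREREREREREREREREREREREREREREREREREREREREREREREREREREREREREREREREREREREREREREREREREREREREREREREREREREREREREREREREREREREREREREREREREREREREREREREREREREREREREREREREREREREREREREREREREREREREREREREREREREREREREREREREREREREREREREREREREREREREREREREREREREREREREREREREREREREREREREREREREREREREREREREREREREREREREREREREREREREREREREREREREREREREREREREREREREREREREREREREREREREREREREREREREREREREREREREREREREREREREREREREREREREREREREREREREREREREREREREREREREREREREREREREREREREREREREREREREREREREREREREREREREREREREREREREREREREREREREREREREREREREREREREREREREREREREREREREREREREREREREREREREREREREREREREREREREREREREREREREREREREREREREREREREREREREREREREREREREREREREREREREREREREREREREREREREREREREREREREREREREREREREREREREREREREREREREREREREREREREREREREREREREREREREREREREREREREREREREREREREREREREREREREREREREREREREREREREREREREREREREREREREREREREREREREREREREREREREREREREREREREREREREREREREREREREREREREREREREREREREREREREREREREREREREREREREREREREREREREREREREREREREREREREREREREREREREREREREREREREREREREREREREREREREREREREREREREREREREREREREREREREREREREREREREREREREREREREREREREREREREREREREREREREREREREREREREREREREREREREREREREREREREiIhERERERERERERERERERERERERERERERERERERERESIiIiIRERERERERERERERERERERERERERERERERERERIiIiIiIREREREREREREREREREREREREREREREREREREiIiIiIiIiIhERERERERERERERERERERERERERERERESIiIiIiIiIiIRERERERERERERERERERERERERERERERIiIiIiIiIiIiEREREREREREREREREREREREREREREREiIiIiIiIiIiIhERERERERERERERERERERERERERERESIiIiIiIiIiIiIRERERERERERERERERERERERERERERIiIiIiIiIiIiIiIRESIREREREREREREREREREREREREiIiIiIiIiIiIiIiIiIhERERERERERERERERERERERESIiIiIiIiIiIiIiIiIiERERERERERERERERERERERERIiIiIiIiIiIiIiIiIiIREREREREREREREREREREREREiIiIiIiIiIiIiIiIiIhERERERERERERERERERERERESIiIiIiIiIiIiIiIiIiERERERERERERERERERERERERIiIiIiIiIiIiIiIiIiIREREREREREREREREREREREREiIiIiIiIiIiIiIiIiIhERERERERERERERERERERERESIiIiIiIiIiIiIiIiIiERERERERERERERERERERERERIiIiIiIiIiIiIiIiIiIREREREREREREREREREREREREiIiIiIiIiIiIiIiIiIhERERERERERERERERERERERESIiIiIiIiIiIiIiIiIiERERERERERERERERERERERERIiIiIiIiIiIiIiIiIiIREREREREREREREREREREREREiIiIiIiIiIiIiIiIiIhERERERERERERERERERERERESIiIiIiIiIiIiIiIiIiERERERERERERERERERERERERIiIiIiIiIiIiIiIiIiIREREREREREREREREREREREREiIiIiIiIiIiIiIiIiIhERERERERERERERERERERERESIiIiIiIiIiIiIiIiIiERERERERERERERERERERERER"/>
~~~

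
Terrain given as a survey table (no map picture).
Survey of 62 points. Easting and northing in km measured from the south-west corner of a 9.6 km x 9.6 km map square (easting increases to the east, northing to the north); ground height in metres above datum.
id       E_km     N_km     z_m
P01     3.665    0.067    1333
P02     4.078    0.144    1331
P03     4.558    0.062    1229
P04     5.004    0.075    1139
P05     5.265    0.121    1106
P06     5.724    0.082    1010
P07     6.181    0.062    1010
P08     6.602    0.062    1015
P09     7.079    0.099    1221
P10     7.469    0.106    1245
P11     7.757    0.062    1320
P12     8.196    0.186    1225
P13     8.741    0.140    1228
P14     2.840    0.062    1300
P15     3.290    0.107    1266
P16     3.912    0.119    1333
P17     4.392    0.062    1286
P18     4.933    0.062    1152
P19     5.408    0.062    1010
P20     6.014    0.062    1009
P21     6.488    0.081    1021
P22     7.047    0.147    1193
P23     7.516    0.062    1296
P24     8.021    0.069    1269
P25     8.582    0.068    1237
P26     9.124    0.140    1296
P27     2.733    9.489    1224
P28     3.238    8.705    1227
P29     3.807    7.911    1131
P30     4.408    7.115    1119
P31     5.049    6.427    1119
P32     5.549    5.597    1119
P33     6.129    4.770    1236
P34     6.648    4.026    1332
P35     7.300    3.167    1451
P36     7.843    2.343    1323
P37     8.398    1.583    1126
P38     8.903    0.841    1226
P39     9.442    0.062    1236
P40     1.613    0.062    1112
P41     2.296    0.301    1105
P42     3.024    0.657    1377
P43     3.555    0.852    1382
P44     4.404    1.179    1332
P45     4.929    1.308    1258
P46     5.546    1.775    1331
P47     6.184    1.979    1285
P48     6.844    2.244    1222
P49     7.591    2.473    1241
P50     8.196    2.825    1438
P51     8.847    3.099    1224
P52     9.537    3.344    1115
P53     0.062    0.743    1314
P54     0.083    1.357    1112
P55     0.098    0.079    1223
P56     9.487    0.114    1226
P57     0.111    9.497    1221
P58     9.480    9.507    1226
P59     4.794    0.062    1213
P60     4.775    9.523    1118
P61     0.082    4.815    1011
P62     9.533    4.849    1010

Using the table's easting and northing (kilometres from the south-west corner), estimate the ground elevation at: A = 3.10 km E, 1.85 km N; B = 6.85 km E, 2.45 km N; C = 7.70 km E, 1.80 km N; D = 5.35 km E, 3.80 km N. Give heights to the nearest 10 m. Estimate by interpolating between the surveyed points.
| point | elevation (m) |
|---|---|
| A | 1290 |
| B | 1220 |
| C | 1150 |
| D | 1110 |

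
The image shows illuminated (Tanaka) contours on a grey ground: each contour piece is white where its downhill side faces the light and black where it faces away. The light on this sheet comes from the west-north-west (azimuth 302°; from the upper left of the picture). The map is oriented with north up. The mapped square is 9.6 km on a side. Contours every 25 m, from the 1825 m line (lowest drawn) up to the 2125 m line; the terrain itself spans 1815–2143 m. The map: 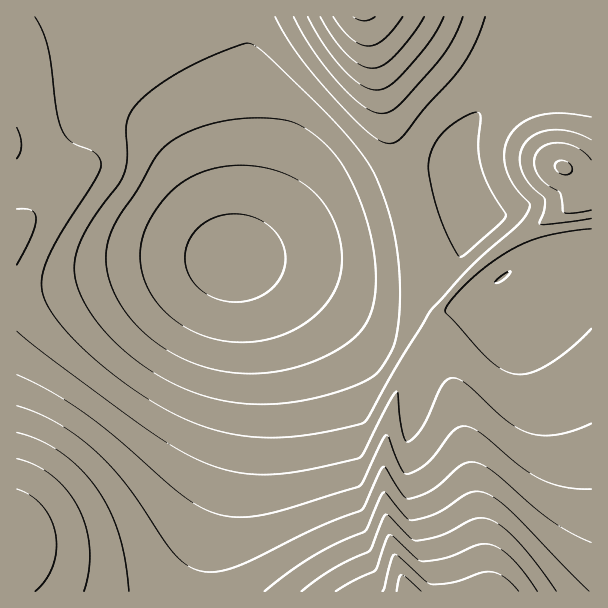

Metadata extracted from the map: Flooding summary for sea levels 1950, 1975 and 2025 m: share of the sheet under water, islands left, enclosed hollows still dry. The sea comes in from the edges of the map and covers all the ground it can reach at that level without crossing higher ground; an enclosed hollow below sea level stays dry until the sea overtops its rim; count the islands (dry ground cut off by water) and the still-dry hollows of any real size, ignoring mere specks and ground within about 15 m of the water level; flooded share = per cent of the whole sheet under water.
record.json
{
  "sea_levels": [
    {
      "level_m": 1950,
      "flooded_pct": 66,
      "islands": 0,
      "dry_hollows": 0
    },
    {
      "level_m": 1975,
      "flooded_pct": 75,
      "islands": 0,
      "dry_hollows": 0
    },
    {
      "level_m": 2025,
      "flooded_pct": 90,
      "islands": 0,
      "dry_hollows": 0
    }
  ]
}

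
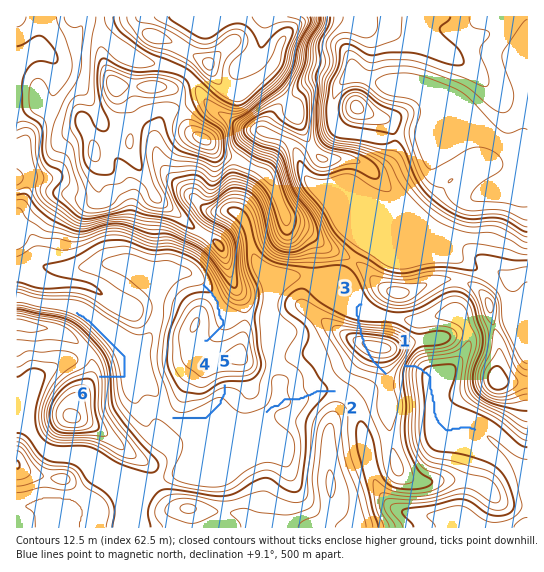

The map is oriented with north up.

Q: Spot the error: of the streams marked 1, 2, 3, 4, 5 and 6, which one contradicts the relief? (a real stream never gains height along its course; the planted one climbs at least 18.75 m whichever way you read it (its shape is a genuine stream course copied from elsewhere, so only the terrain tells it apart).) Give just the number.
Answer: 3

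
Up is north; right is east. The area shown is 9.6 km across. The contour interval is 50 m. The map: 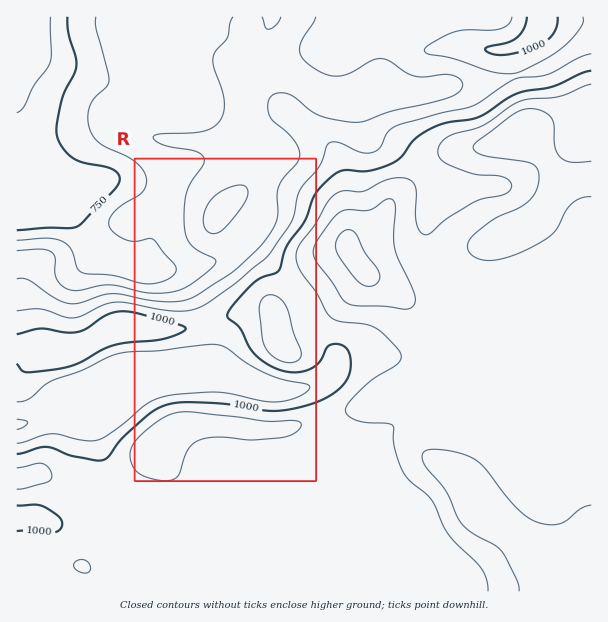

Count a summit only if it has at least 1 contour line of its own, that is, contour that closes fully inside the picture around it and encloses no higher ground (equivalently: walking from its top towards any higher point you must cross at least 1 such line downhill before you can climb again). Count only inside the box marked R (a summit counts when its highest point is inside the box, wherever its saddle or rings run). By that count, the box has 2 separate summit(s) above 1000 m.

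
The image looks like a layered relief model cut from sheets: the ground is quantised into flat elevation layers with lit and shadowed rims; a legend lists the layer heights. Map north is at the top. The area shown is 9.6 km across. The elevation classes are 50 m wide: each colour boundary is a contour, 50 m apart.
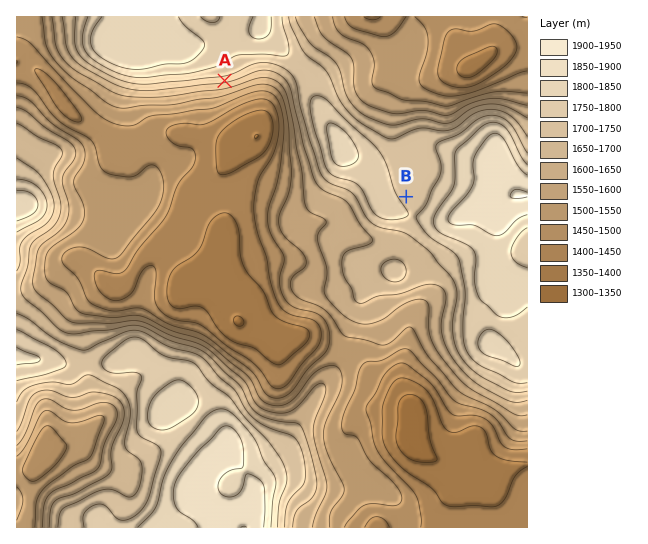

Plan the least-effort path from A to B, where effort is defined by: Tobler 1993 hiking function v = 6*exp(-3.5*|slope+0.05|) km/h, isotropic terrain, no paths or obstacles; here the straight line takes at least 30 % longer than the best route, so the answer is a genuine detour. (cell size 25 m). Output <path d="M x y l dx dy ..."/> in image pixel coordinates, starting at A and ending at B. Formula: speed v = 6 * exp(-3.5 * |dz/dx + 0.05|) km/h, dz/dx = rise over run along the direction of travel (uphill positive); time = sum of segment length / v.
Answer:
<path d="M225 81l2 0 30-15 17 0 21 11 12 12 11 5 65 65 15 30 8 8"/>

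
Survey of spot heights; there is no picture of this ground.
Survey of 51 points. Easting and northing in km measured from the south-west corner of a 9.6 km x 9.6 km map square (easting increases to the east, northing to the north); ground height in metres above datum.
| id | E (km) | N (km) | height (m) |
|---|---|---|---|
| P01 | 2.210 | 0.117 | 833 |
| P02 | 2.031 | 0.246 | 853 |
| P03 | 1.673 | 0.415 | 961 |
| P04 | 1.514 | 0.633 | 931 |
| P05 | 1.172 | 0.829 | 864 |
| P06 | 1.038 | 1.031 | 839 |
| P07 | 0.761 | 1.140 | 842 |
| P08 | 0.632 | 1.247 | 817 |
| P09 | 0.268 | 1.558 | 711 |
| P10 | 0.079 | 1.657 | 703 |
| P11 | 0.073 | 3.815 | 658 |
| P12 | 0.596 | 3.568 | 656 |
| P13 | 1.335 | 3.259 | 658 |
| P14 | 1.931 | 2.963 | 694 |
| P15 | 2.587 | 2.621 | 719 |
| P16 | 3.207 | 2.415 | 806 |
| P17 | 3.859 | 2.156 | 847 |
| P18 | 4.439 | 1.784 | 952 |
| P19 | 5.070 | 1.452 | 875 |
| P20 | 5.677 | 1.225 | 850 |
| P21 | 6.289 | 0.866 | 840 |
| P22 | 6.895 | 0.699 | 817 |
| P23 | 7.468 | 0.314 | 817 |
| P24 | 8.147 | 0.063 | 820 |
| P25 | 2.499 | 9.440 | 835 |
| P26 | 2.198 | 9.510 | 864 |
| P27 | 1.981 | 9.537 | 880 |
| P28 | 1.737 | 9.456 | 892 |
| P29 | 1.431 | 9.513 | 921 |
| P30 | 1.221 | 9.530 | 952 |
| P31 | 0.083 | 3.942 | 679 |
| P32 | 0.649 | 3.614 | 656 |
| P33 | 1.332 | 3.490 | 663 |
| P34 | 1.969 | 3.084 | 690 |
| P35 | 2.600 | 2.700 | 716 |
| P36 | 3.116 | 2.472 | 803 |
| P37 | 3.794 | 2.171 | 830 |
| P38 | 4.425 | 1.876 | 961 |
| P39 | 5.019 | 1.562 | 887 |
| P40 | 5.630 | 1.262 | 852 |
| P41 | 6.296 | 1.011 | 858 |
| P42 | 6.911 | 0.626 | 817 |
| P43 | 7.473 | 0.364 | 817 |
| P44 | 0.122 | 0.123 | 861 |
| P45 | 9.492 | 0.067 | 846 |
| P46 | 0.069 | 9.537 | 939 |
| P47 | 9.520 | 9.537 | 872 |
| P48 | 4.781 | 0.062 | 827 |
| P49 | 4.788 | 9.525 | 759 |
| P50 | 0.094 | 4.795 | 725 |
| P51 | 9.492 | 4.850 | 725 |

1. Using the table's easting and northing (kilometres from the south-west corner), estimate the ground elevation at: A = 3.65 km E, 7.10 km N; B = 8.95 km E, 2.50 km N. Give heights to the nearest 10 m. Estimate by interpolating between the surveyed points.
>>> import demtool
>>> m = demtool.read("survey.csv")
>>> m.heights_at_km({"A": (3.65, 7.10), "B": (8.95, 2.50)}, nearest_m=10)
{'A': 760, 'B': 750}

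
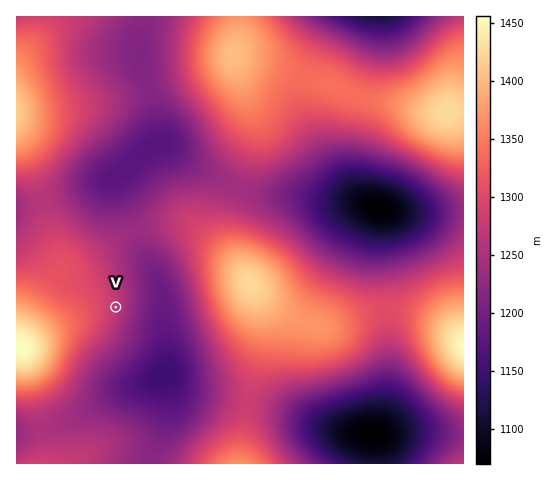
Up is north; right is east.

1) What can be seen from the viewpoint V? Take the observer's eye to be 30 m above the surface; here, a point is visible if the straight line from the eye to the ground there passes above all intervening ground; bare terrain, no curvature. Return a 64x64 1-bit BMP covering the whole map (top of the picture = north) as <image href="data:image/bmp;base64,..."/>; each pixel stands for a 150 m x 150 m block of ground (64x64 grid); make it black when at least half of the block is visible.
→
<image width="64" height="64" href="data:image/bmp;base64,Qk0+AgAAAAAAAD4AAAAoAAAAQAAAAEAAAAABAAEAAAAAAAACAAATCwAAEwsAAAIAAAAAAAAA////AAAAAAD/8H//4AAAAH/+///gAAAAP////+AAAAAf////wAAAAA/////AAAAAB////8AAAAAD////wAAAAAH////AAAAAAf///4AAAAAA////gAAAAAD////AAAAAAf///8AAAAAD////wAAAAAfj///AAAAAD8P//8AAAAAfw///wAAAAD/H///AAAAAP////8AAAAA/////wAAAAH////+AAAAAf////4AAAAB/////gAAAAH////+AAAAAfn///4AAAAA4f///gAAAAAD///+AAAAAAf///wAAAAAB////AAAAAAD///4AAAAAAP///gAAAAAAD//8AAAAAAAH//gAAAAAAAP/8AAAAAAAAf/gAAAAAAAA/8AAAAAAAAB/AAAAAAAAAD4AAAAAAAAAAAAAAAAAAAAAAAAAAAAAAAAAAAAAAAAAAAAAAAAA/wAAAAAAAAD/wAAAAAAAAP/8AADgAAAA///AB/gAAAD//+Af/AAAAP//+D/8AAAA//////gAAAD/////8EAAAP/////gfgAA/////+B/4fA+////wH//8AAA///Af4/wAAA//8B8AAAAAD//gDAAAAAAP/+AAAAAAAA//wAAAAAAAD/+AAAAAAAAP/wAAAAAAAB/8AAAAAAAAH/gAAAAAAAA/4AAAAAAAAf/AAAAAAAAf/wAAAAAAA=="/>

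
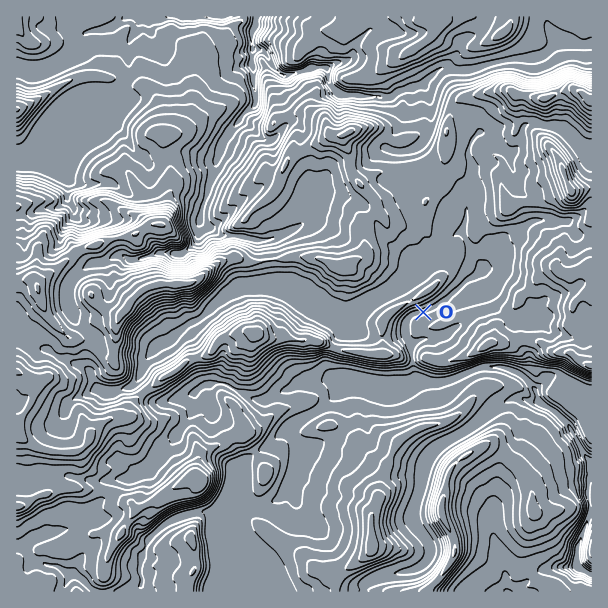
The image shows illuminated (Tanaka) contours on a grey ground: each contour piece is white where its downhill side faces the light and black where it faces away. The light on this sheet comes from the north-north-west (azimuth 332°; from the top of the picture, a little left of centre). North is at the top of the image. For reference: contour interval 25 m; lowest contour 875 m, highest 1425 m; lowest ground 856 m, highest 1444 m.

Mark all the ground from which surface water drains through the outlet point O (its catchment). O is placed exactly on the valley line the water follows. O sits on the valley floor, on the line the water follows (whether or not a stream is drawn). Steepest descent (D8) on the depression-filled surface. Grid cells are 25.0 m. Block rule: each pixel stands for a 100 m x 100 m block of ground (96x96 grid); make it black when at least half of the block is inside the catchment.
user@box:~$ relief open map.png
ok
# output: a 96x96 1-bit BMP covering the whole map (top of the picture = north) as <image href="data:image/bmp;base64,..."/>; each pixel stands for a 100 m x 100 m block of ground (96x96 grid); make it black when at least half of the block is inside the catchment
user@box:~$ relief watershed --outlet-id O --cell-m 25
<image width="96" height="96" href="data:image/bmp;base64,Qk2+BAAAAAAAAD4AAAAoAAAAYAAAAGAAAAABAAEAAAAAAIAEAAATCwAAEwsAAAIAAAAAAAAA////AAAAAAAAAAAAAAAAAAAAAAAAAAAAAAAAAAAAAAAAAAAAAAAAAAAAAAAAAAAAAAAAAAAAAAAAAAAAAAAAAAAAAAAAAAAAAAAAAAAAAAAAAAAAAAAAAAAAAAAAAAAAAAAAAAAAAAAAAAAAAAAAAAAAAAAAAAAAAAAAAAAAAAAAAAAAAAAAAAAAAAAAAAAAAAAAAAAAAAAAAAAAAAAAAAAAAAAAAAAAAAAAAAAAAAAAAAAAAAAAAAAAAAAAAAAAAAAAAAAAAAAAAAAAAAAAAAAAAAAAAAAAAAAAAAAAAAAAAAAAAAAAAAAAAAAAAAAAAAAAAAAAAAAAAAAAAAAAAAAAAAAAAAAAAAAAAAAAAAAAAAAAAAAAAAAAAAAHwAAAAAAAAAAAAAAf8AAAAAAAAAAAAAB/8AAAAAAAAAAAAAD/+AAAAAAAAAAAAAD/+AAAAAAAAAAAAAB//gAAAAAAAAAAAAB//4AAAAAAAAAAAAA//8AAAAAAAAAAAAAf/+AAAAAAAAAAAAAf//AAAAAAAAAAAAAf//wAAAAAAAAAAAAf//4AAAAAAAAAAAAf//8AAAAAAAAAAAB////AAAAAAAAAAAD////gAAAAAAAAAAD////4AAAAAAAAAAP//v//AAAACAAAAAf//P//gAAH+AAAAH//8P//wAAf+AABgf//gH//4H//+AAB////AH//////+AAD//9+AH//////+A4D//88AH//////+A+H//8YAD///////A////8AAB///////w////8AAB///////8////8AAA////////////8AAAf///////////8AAAAP//////////8AAAAB//////////8AAAAA//////////8AAAAAf//5//////8AAAAACB/gf/////8AAAAAAAAAP/////8AAAAAAAAAP/////8AAAAAAAAAP/////8AAAAAAAAAP/////8AAAAAAAAAP/////8AAAAAAAAAP/////8AAAAAAAAAH/////8AAAAAAAAAD/////8AAAAAAAAAD/////8AAAAAAAAAD/////8AAAAAAAAAH/////8AAAAAAAAAP/////8AAAAAAAAAP/////8AAAAAAAAAH/////8AAAAAAAAAAD////8AAAAAAAAAAAf///8AAAAAAAAAAAP///8AAAAAAAAAAAD///8AAAAAAAAAAAD///8AAAAAAAAAAAD///8AAAAAAAAAAAD///8AAAAAAAAAAAD///8AAAAAAAAAAAD///8AAAAAAAAAAAD///8AAAAAAAAAAAB///8AAAAAAAAAAAB///8AAAAAAAAAAAAf/H4AAAAAAAAAAAABwBwAAAAAAAAAAAAAAAAAAAAAAAAAAAAAAAAAAAAAAAAAAAAAAAAAAAAAAAAAAAAAAAAAAAAAAAAAAAAAAAAAAAAAAAAAAAAAAAAAAAAAAAAAAAAAAAAAAAAAAAAAAAAAAAAAAAAAAAAAAAAAAAAAAAAAAAAAAAAAAAAAAAAAAAAAAAAAAAAAAAAAAAAAAAAAAAA="/>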